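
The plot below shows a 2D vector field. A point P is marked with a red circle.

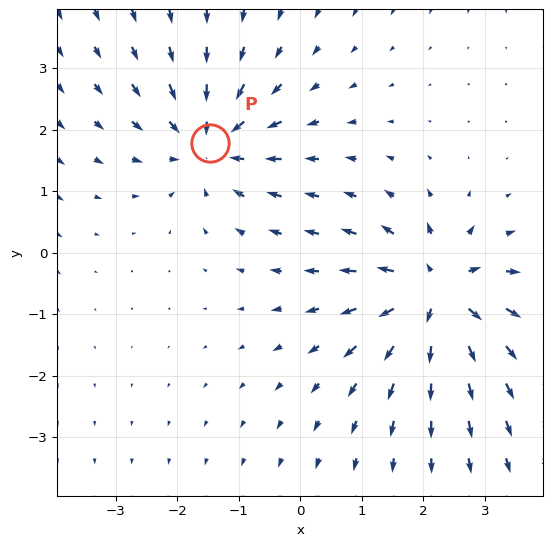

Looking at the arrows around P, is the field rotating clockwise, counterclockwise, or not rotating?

not rotating

Near P at (-1.5, 1.8) the arrows show no circulation. The curl there is ≈0.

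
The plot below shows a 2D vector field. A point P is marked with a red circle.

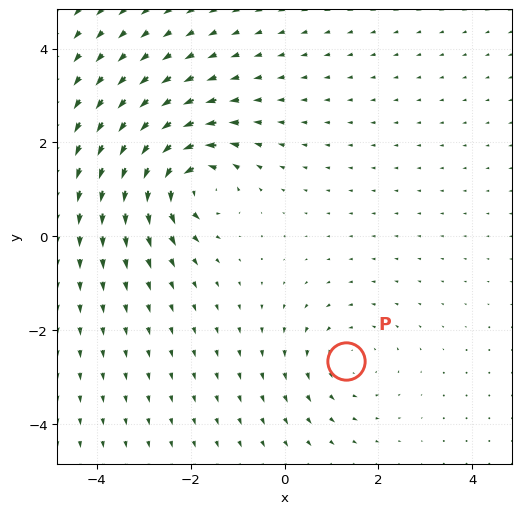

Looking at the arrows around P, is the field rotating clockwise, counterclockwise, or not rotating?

counterclockwise

Near P at (1.3, -2.7) the arrows circulate counterclockwise. The curl (z-component) there is about +2; positive curl means counterclockwise rotation.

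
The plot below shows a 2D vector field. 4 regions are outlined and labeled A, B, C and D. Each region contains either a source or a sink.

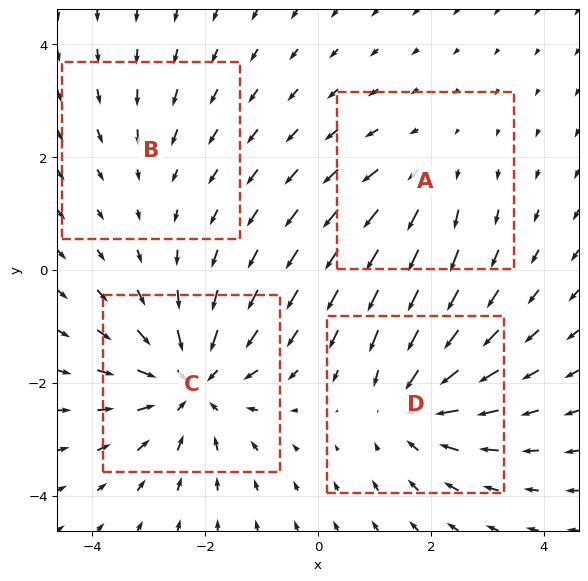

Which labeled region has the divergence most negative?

Divergence at each region's feature centre — A: about +3, B: about -2, C: about -6, D: about -5. Region C is most negative.

C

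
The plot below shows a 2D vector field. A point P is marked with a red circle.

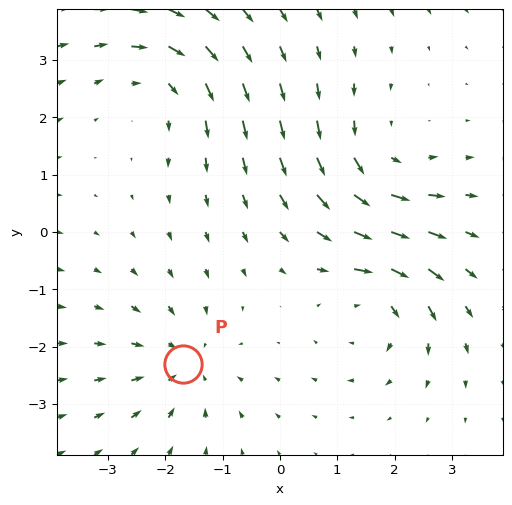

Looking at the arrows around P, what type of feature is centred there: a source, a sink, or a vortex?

sink

At P (-1.7, -2.3) the arrows converge inward. Divergence about -4, curl ≈0 — negative divergence with near-zero curl is a sink.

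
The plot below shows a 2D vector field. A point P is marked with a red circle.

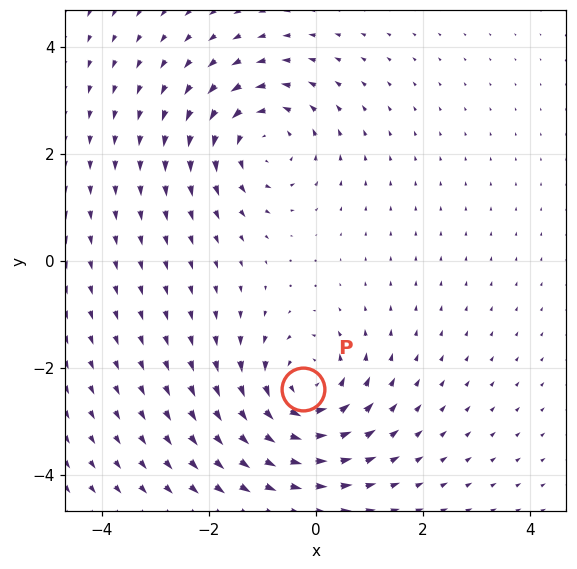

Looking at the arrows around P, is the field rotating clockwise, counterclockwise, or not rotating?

counterclockwise

Near P at (-0.2, -2.4) the arrows circulate counterclockwise. The curl (z-component) there is about +5; positive curl means counterclockwise rotation.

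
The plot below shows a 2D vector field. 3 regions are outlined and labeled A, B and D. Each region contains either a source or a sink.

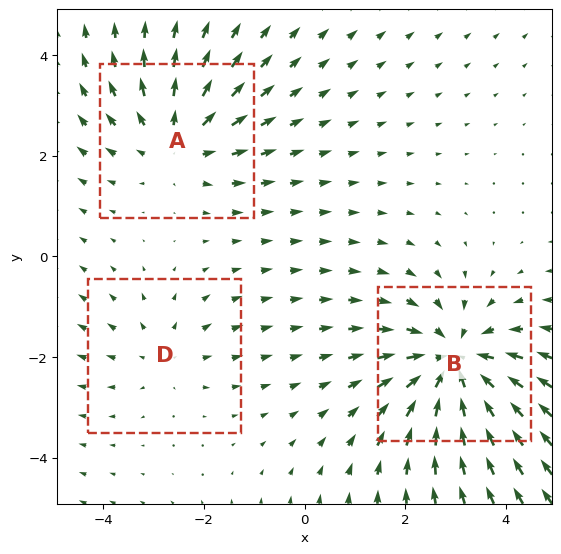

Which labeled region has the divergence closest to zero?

Divergence at each region's feature centre — A: about +3, B: about -4, D: about +2. Region D is closest to zero.

D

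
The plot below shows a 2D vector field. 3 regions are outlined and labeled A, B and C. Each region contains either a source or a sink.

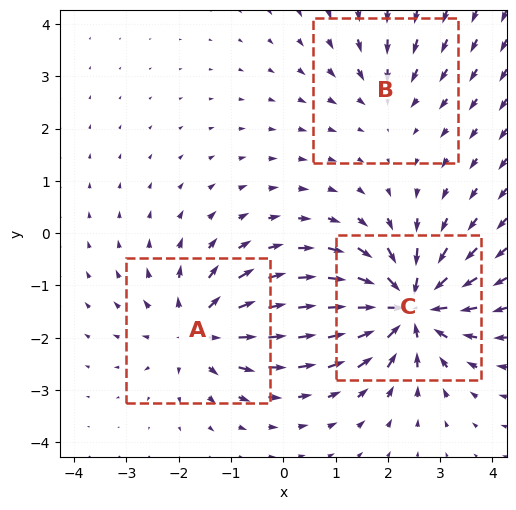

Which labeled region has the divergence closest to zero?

B

Divergence at each region's feature centre — A: about +4, B: about -2, C: about -6. Region B is closest to zero.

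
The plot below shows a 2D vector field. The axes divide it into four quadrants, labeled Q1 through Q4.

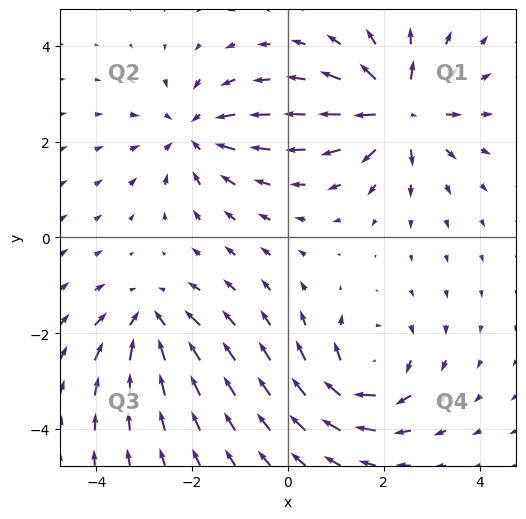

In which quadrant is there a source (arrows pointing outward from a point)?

The source sits at approximately (2.3, 2.6), which lies in quadrant Q1. The divergence there is about +7, positive as expected for a source.

Q1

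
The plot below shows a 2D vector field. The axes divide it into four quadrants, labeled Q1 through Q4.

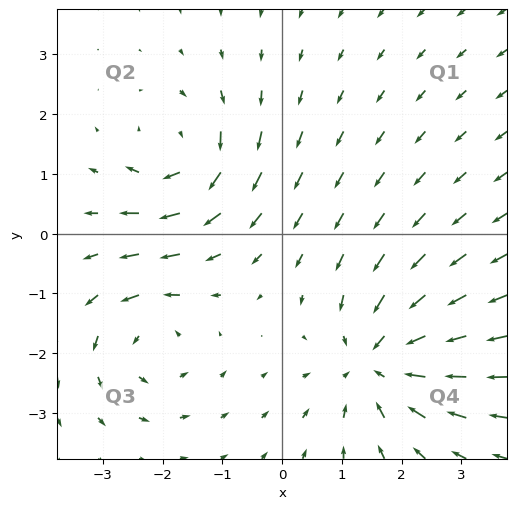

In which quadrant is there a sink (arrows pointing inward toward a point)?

Q4

The sink sits at approximately (1.6, -2.2), which lies in quadrant Q4. The divergence there is about -5, negative as expected for a sink.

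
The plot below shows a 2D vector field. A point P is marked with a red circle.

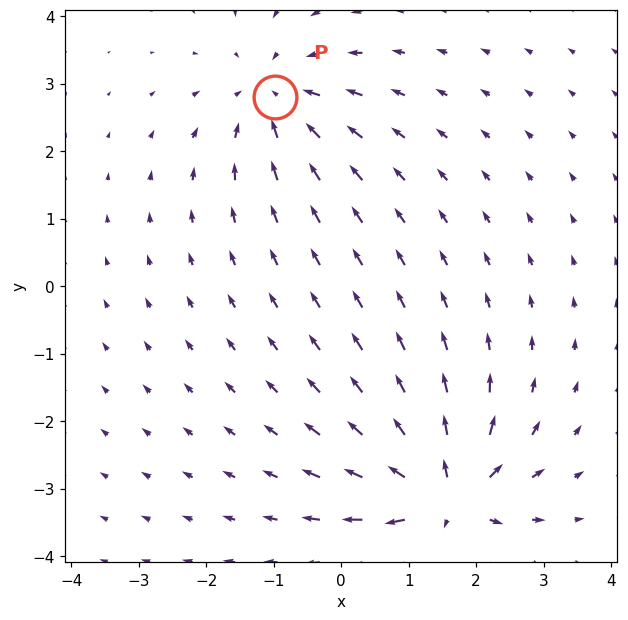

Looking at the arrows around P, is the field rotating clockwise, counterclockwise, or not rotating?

not rotating

Near P at (-1.0, 2.8) the arrows show no circulation. The curl there is ≈0.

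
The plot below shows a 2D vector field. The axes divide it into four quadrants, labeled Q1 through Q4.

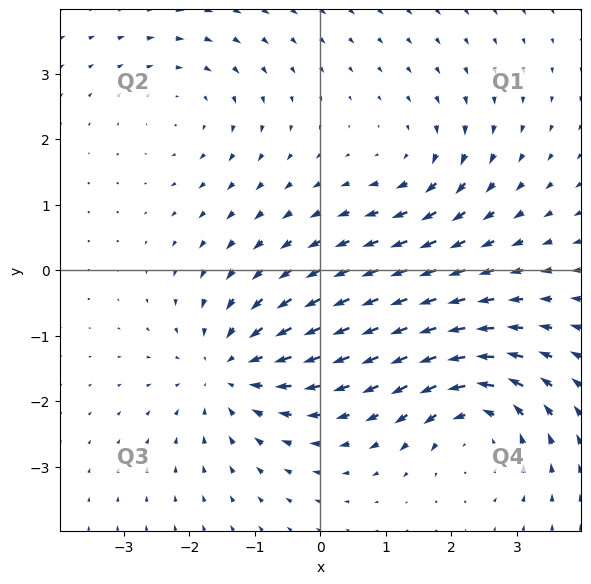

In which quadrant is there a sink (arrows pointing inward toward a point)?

Q3

The sink sits at approximately (-1.4, -1.5), which lies in quadrant Q3. The divergence there is about -5, negative as expected for a sink.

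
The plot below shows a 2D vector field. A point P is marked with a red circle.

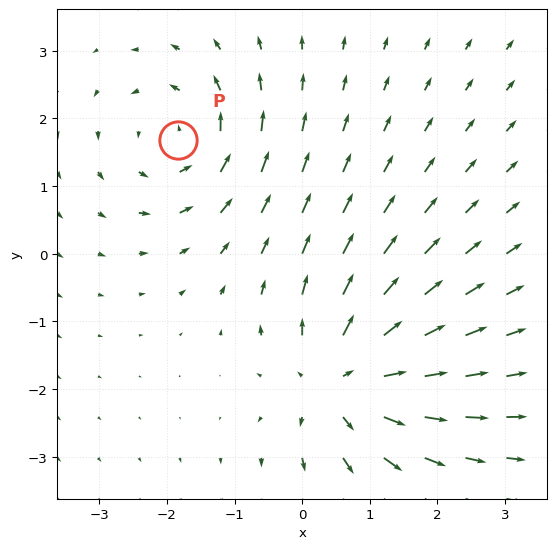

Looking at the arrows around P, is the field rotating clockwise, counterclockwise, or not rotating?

counterclockwise

Near P at (-1.8, 1.7) the arrows circulate counterclockwise. The curl (z-component) there is about +4; positive curl means counterclockwise rotation.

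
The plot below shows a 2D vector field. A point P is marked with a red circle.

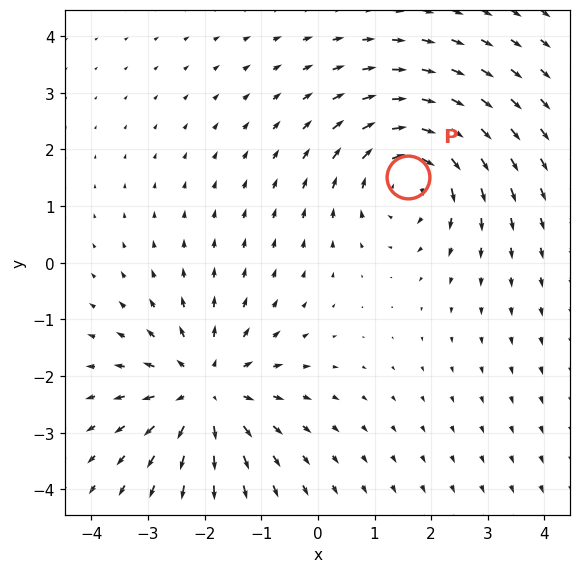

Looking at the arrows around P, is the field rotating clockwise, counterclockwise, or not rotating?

Near P at (1.6, 1.5) the arrows circulate clockwise. The curl (z-component) there is about -3; negative curl means clockwise rotation.

clockwise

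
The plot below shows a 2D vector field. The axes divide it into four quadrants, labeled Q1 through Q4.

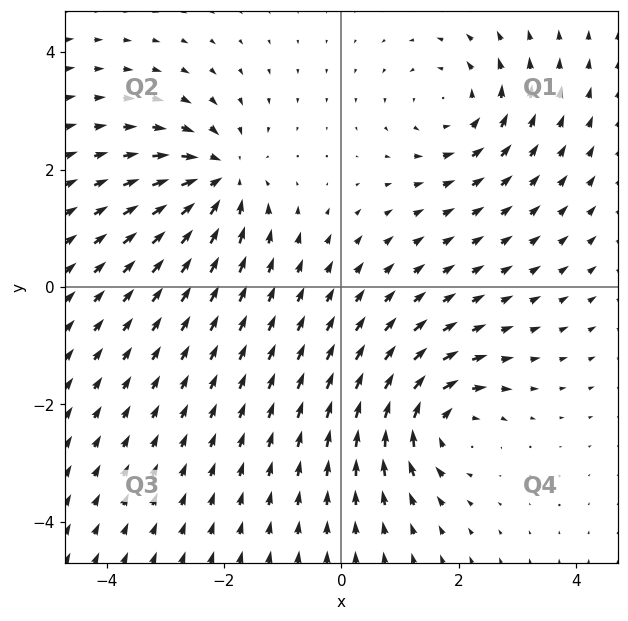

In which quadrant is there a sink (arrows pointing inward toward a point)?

The sink sits at approximately (-2.1, 1.9), which lies in quadrant Q2. The divergence there is about -5, negative as expected for a sink.

Q2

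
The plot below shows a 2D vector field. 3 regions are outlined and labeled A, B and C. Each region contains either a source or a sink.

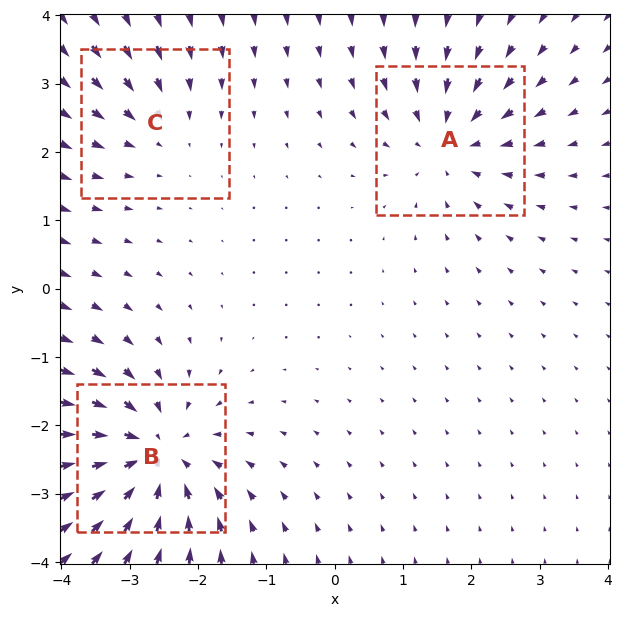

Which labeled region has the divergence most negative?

B

Divergence at each region's feature centre — A: about -3, B: about -5, C: about -2. Region B is most negative.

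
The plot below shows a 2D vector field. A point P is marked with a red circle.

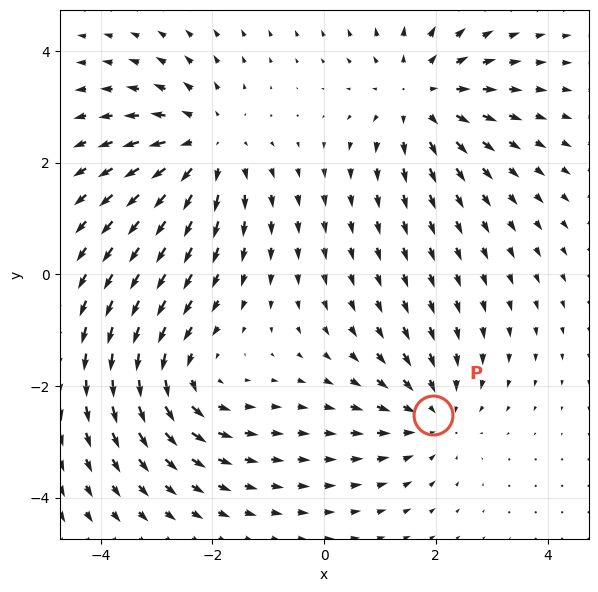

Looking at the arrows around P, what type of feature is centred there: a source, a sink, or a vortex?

sink

At P (1.9, -2.5) the arrows converge inward. Divergence about -3, curl ≈0 — negative divergence with near-zero curl is a sink.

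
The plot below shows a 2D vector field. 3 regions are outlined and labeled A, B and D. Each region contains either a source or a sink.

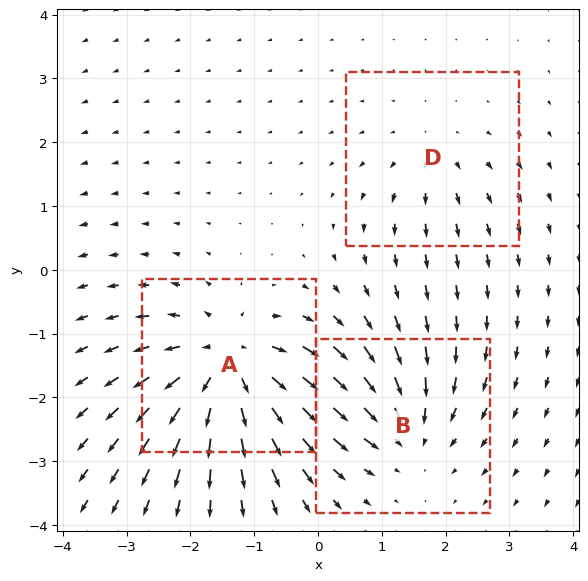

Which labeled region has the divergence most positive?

A

Divergence at each region's feature centre — A: about +5, B: about -4, D: about +2. Region A is most positive.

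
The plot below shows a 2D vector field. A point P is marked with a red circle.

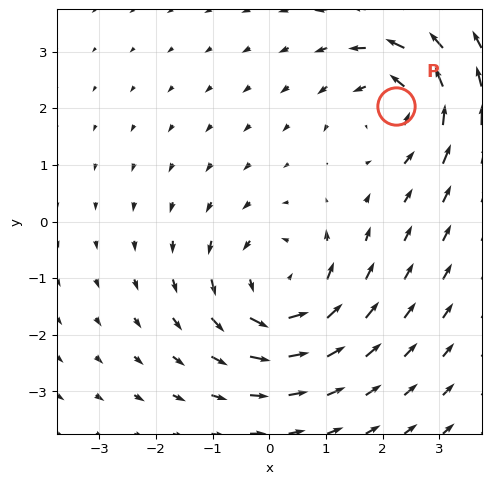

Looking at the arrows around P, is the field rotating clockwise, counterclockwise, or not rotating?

Near P at (2.2, 2.0) the arrows circulate counterclockwise. The curl (z-component) there is about +5; positive curl means counterclockwise rotation.

counterclockwise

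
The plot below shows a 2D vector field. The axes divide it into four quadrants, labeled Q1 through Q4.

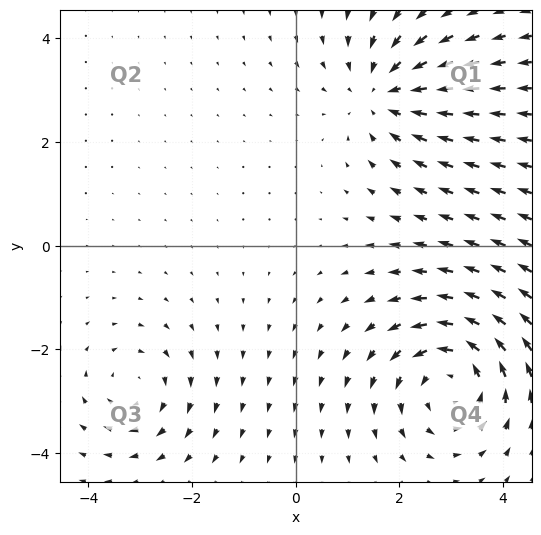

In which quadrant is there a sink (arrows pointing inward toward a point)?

The sink sits at approximately (1.7, 2.9), which lies in quadrant Q1. The divergence there is about -3, negative as expected for a sink.

Q1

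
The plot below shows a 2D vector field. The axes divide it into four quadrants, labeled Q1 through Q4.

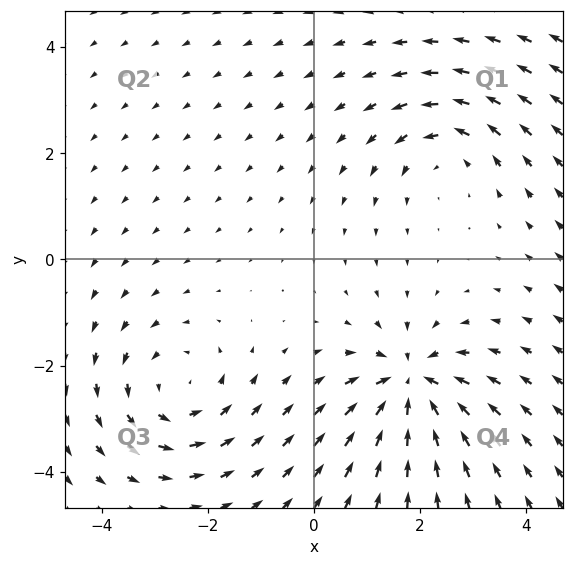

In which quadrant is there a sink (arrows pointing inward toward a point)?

Q4

The sink sits at approximately (1.8, -2.3), which lies in quadrant Q4. The divergence there is about -6, negative as expected for a sink.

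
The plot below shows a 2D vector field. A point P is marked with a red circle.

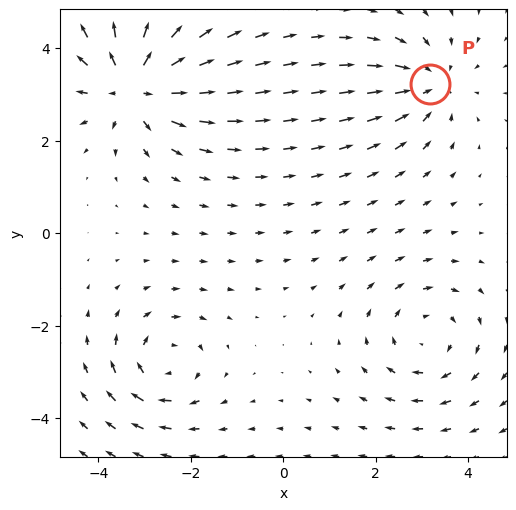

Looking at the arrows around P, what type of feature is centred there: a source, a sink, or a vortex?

sink

At P (3.2, 3.2) the arrows converge inward. Divergence about -3, curl ≈0 — negative divergence with near-zero curl is a sink.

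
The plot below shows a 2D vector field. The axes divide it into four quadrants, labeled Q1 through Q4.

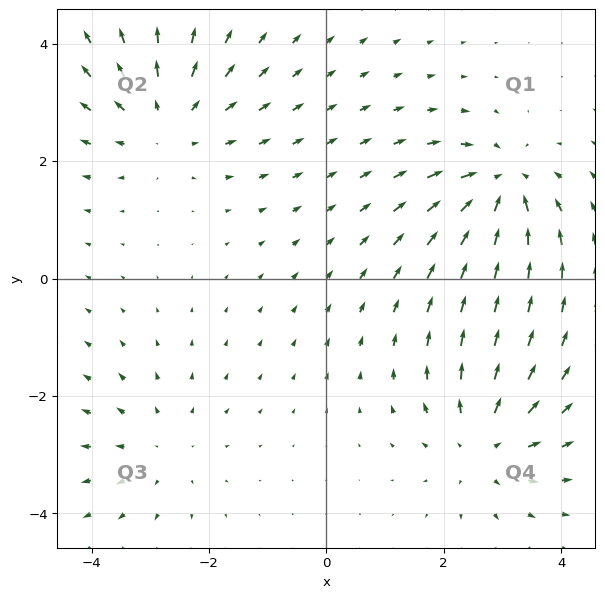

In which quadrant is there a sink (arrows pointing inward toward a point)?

The sink sits at approximately (3.0, 1.6), which lies in quadrant Q1. The divergence there is about -6, negative as expected for a sink.

Q1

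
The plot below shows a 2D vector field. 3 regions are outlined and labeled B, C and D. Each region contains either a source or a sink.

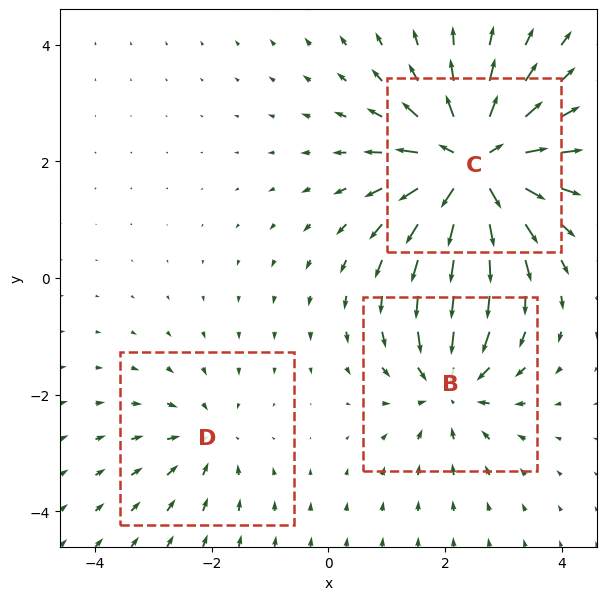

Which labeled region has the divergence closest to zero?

D

Divergence at each region's feature centre — B: about -4, C: about +6, D: about -2. Region D is closest to zero.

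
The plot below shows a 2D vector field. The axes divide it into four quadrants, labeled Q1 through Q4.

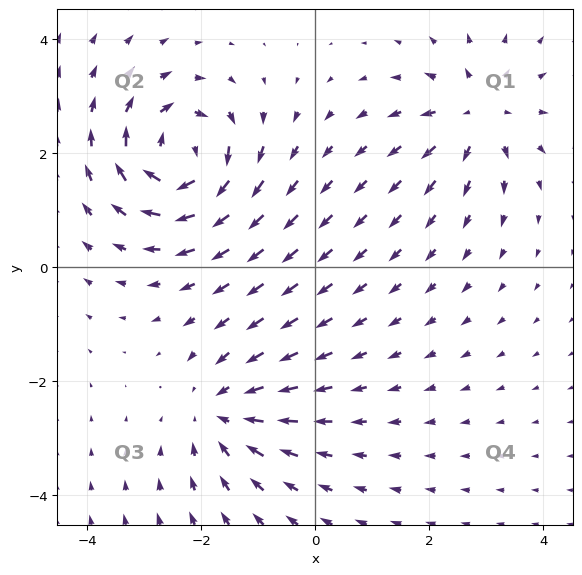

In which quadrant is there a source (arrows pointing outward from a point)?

The source sits at approximately (2.9, 2.7), which lies in quadrant Q1. The divergence there is about +4, positive as expected for a source.

Q1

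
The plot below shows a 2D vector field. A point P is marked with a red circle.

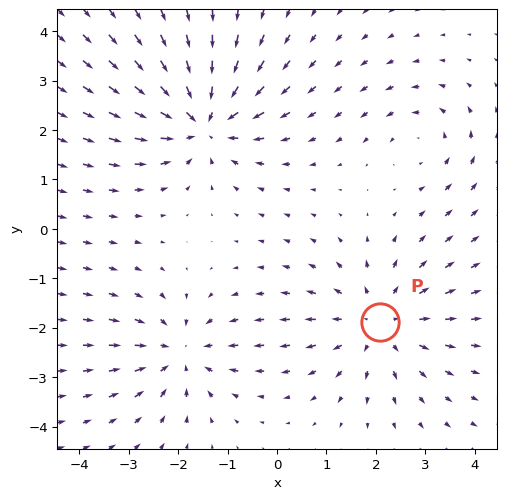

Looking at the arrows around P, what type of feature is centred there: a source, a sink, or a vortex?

source

At P (2.1, -1.9) the arrows spread outward. Divergence about +4, curl ≈0 — positive divergence with near-zero curl is a source.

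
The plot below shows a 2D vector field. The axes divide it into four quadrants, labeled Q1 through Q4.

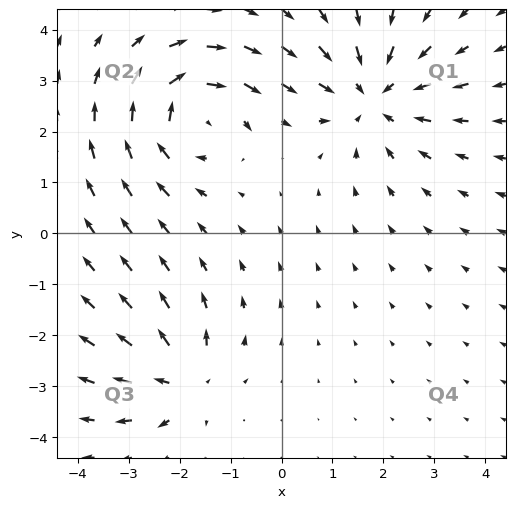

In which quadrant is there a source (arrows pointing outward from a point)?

Q3

The source sits at approximately (-1.9, -2.9), which lies in quadrant Q3. The divergence there is about +4, positive as expected for a source.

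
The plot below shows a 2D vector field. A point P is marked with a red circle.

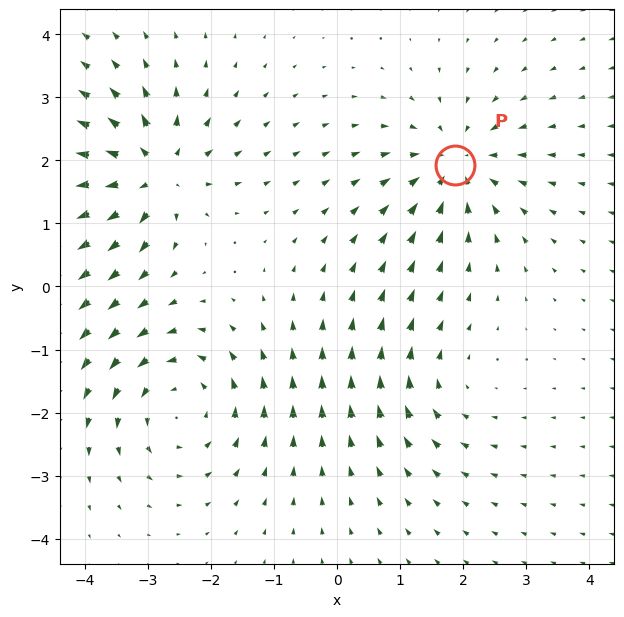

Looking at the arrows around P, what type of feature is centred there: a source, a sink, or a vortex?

sink

At P (1.9, 1.9) the arrows converge inward. Divergence about -4, curl ≈0 — negative divergence with near-zero curl is a sink.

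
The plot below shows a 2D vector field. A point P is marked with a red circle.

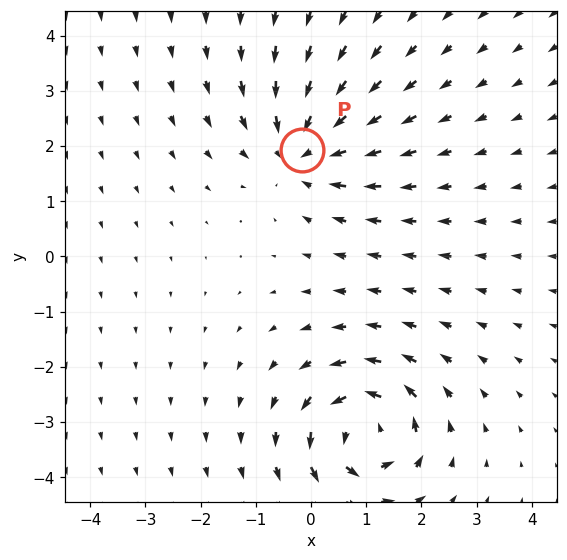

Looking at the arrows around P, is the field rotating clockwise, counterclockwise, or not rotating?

not rotating

Near P at (-0.2, 1.9) the arrows show no circulation. The curl there is ≈0.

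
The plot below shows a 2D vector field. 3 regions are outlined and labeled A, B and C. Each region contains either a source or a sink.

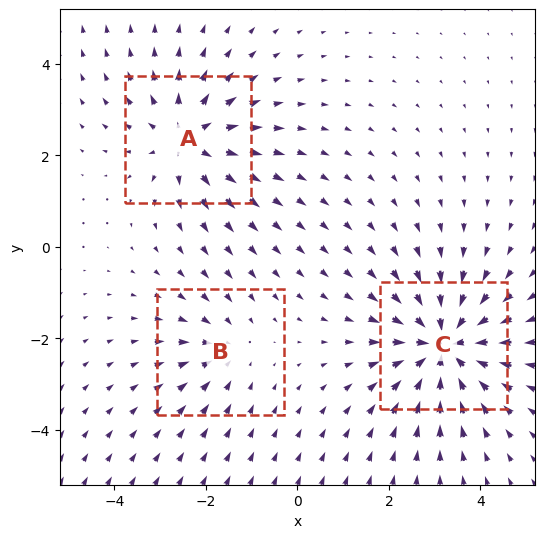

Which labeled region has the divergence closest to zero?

B

Divergence at each region's feature centre — A: about +4, B: about -2, C: about -5. Region B is closest to zero.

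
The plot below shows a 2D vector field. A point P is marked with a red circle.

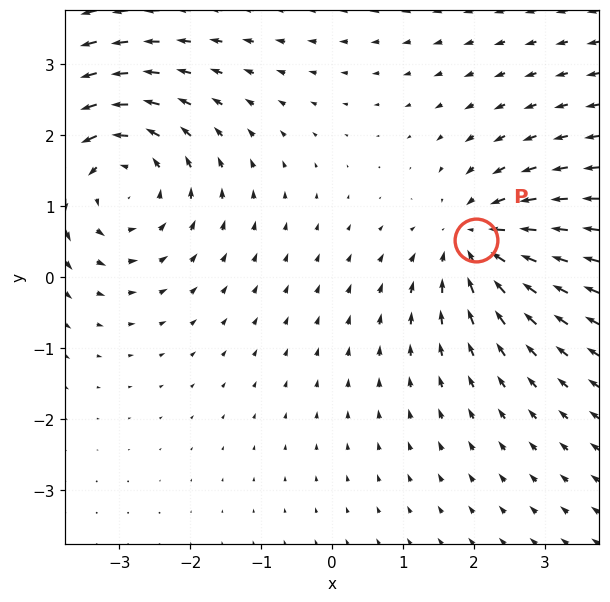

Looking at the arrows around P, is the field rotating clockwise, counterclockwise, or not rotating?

not rotating

Near P at (2.0, 0.5) the arrows show no circulation. The curl there is ≈0.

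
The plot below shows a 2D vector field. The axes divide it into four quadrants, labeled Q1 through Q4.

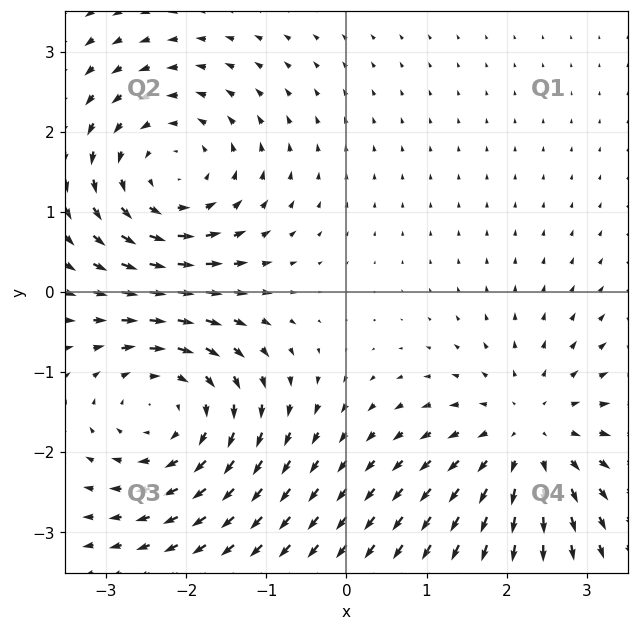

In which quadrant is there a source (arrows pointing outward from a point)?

Q4

The source sits at approximately (2.3, -1.8), which lies in quadrant Q4. The divergence there is about +4, positive as expected for a source.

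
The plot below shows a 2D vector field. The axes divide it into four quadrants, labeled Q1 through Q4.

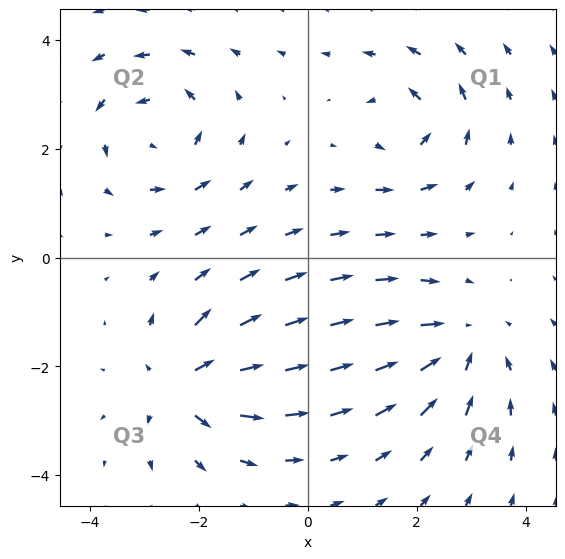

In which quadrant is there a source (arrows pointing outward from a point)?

The source sits at approximately (-2.3, -2.3), which lies in quadrant Q3. The divergence there is about +6, positive as expected for a source.

Q3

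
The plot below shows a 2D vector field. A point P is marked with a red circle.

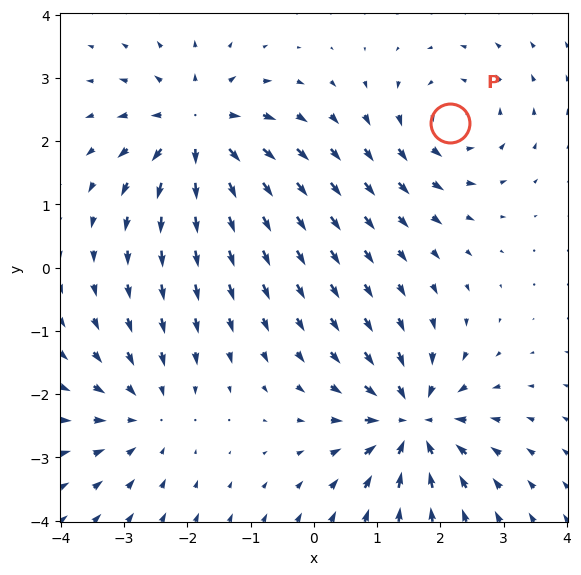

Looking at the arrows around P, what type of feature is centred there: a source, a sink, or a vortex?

At P (2.2, 2.3) the arrows circulate counterclockwise. Divergence ≈0, curl about +3 — near-zero divergence with nonzero curl is a vortex.

vortex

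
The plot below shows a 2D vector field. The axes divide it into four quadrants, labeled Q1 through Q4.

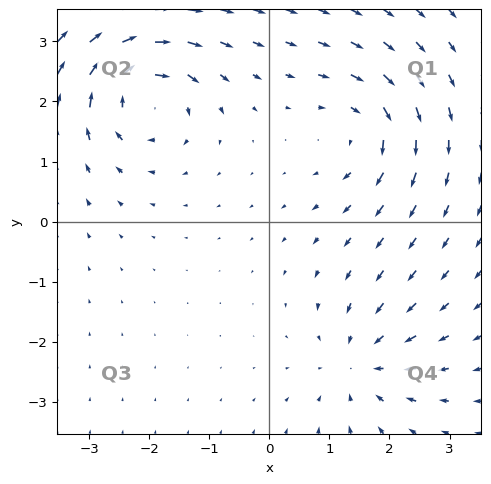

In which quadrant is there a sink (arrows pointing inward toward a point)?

The sink sits at approximately (1.5, -2.4), which lies in quadrant Q4. The divergence there is about -4, negative as expected for a sink.

Q4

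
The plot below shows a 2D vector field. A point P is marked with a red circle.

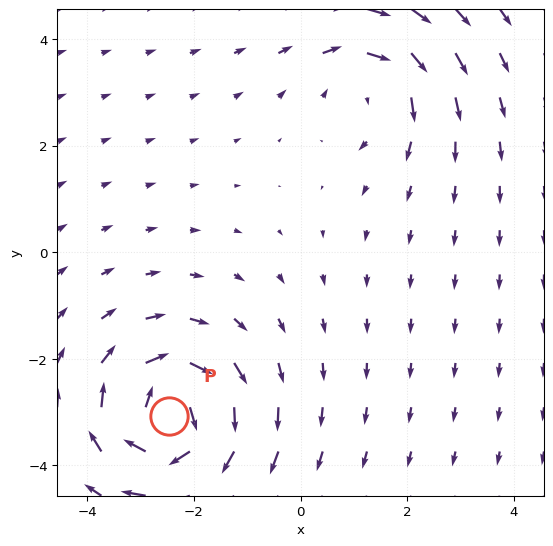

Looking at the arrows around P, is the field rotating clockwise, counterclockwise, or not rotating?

clockwise

Near P at (-2.5, -3.1) the arrows circulate clockwise. The curl (z-component) there is about -6; negative curl means clockwise rotation.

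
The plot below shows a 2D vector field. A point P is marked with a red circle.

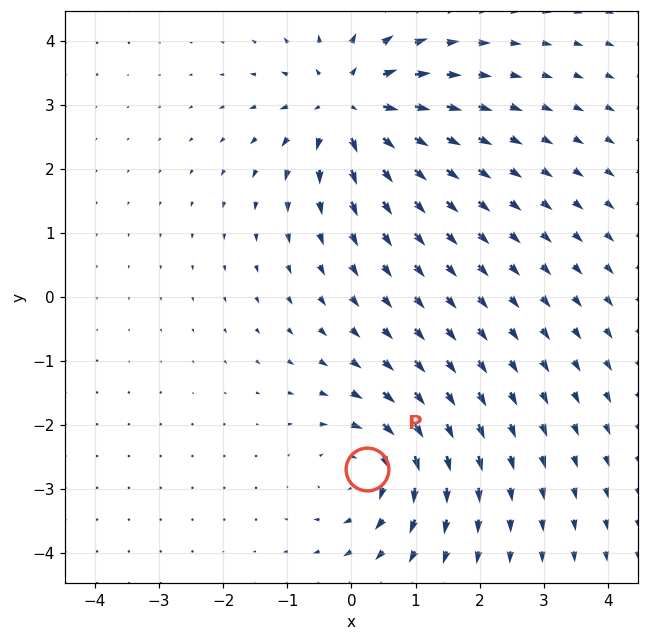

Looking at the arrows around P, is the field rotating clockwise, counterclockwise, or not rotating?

Near P at (0.2, -2.7) the arrows circulate clockwise. The curl (z-component) there is about -4; negative curl means clockwise rotation.

clockwise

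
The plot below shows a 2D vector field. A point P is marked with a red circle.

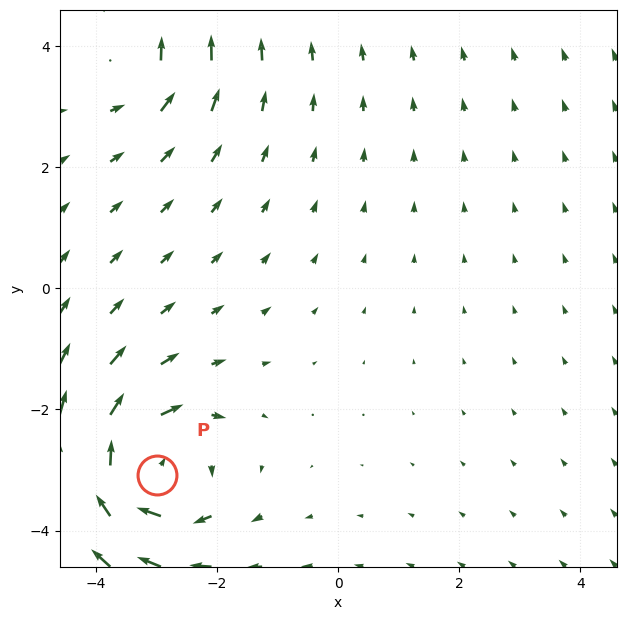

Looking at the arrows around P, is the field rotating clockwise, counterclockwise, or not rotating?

clockwise

Near P at (-3.0, -3.1) the arrows circulate clockwise. The curl (z-component) there is about -4; negative curl means clockwise rotation.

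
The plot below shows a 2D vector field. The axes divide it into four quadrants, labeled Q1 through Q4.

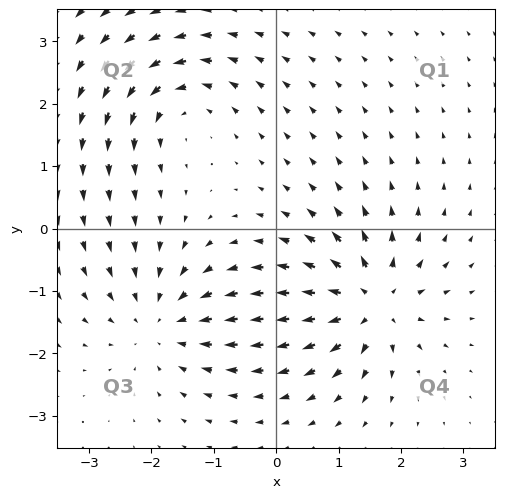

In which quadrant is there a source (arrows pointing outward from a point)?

The source sits at approximately (1.5, -1.2), which lies in quadrant Q4. The divergence there is about +7, positive as expected for a source.

Q4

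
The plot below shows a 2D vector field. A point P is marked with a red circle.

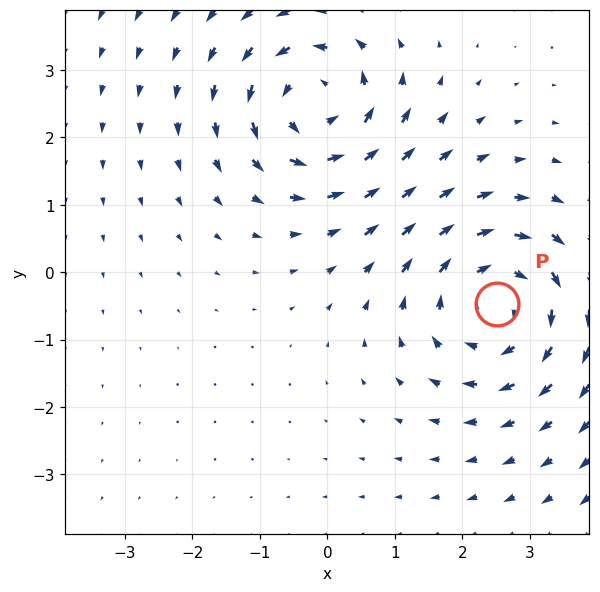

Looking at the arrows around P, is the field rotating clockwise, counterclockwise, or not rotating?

Near P at (2.5, -0.5) the arrows circulate clockwise. The curl (z-component) there is about -4; negative curl means clockwise rotation.

clockwise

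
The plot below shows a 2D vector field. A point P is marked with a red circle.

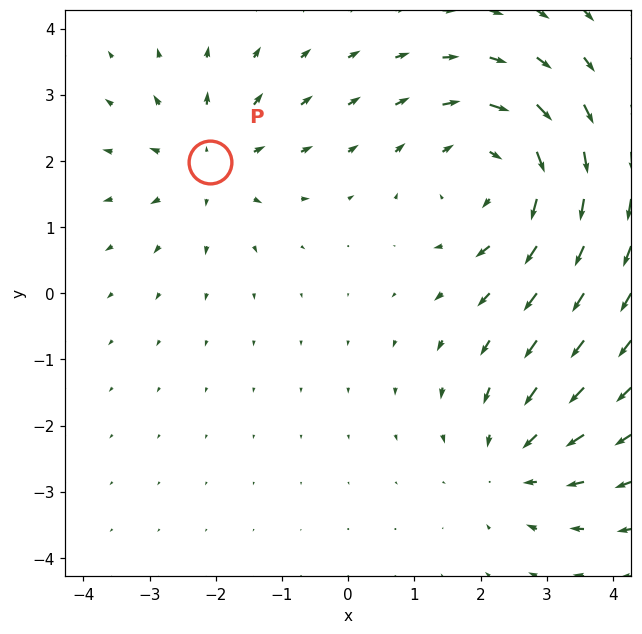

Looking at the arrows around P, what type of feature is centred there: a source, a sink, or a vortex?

source

At P (-2.1, 2.0) the arrows spread outward. Divergence about +3, curl ≈0 — positive divergence with near-zero curl is a source.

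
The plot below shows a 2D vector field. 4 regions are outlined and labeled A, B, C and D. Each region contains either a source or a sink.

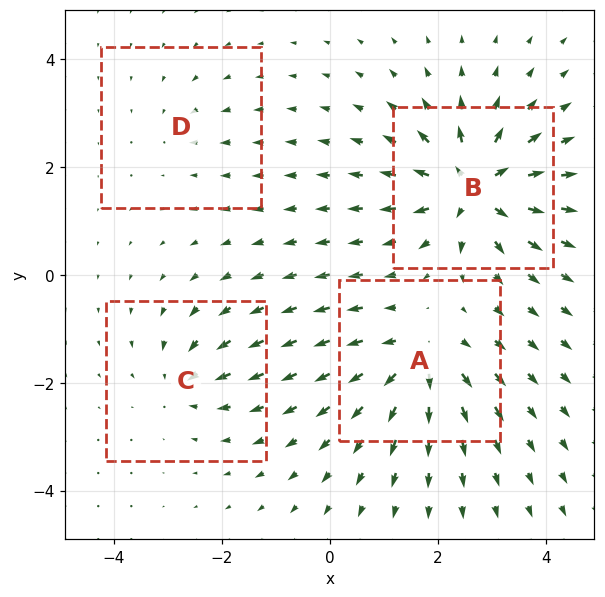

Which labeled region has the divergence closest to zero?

Divergence at each region's feature centre — A: about +7, B: about +9, C: about -4, D: about -2. Region D is closest to zero.

D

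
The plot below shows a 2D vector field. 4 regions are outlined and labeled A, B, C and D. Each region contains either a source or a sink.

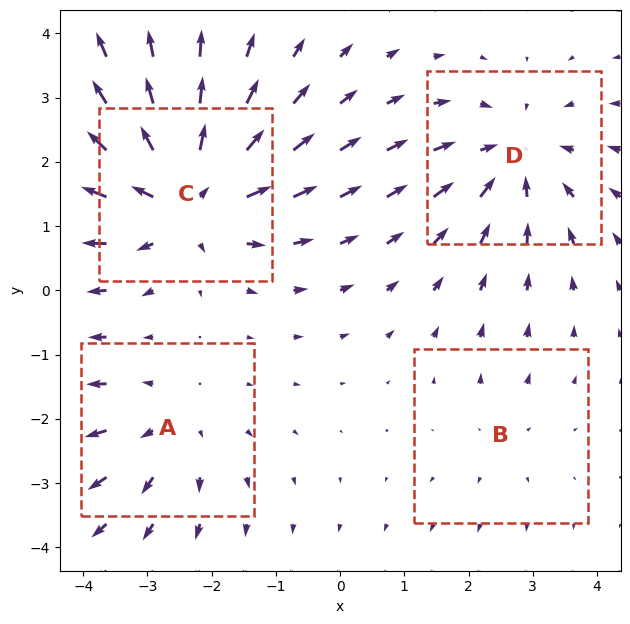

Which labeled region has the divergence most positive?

Divergence at each region's feature centre — A: about +3, B: about +2, C: about +6, D: about -4. Region C is most positive.

C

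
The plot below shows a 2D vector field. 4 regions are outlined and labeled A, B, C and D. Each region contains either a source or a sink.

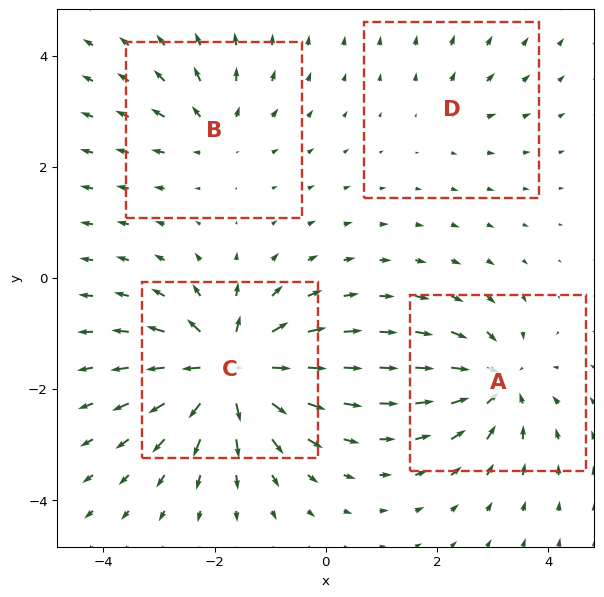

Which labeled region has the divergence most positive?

Divergence at each region's feature centre — A: about -6, B: about +4, C: about +9, D: about +2. Region C is most positive.

C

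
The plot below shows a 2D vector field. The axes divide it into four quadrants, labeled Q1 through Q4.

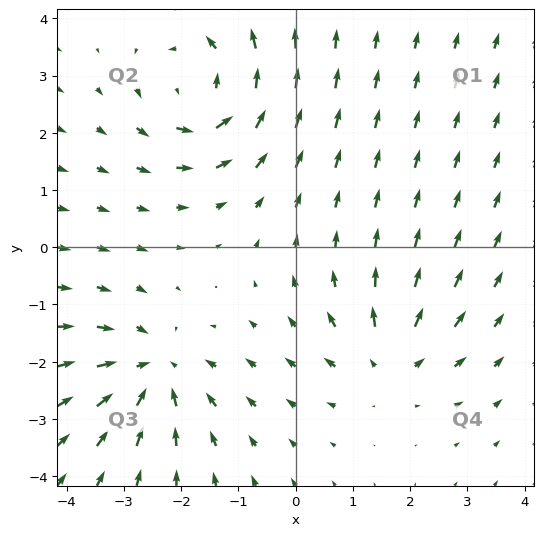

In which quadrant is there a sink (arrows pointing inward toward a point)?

The sink sits at approximately (-2.5, -2.2), which lies in quadrant Q3. The divergence there is about -4, negative as expected for a sink.

Q3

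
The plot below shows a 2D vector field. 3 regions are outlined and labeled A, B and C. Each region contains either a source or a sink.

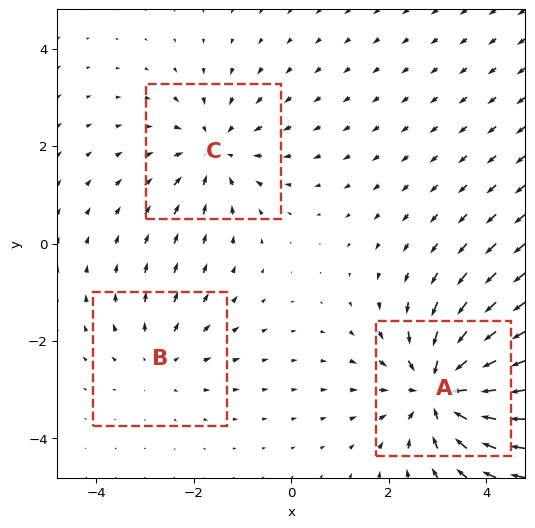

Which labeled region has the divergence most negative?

Divergence at each region's feature centre — A: about -5, B: about +2, C: about -3. Region A is most negative.

A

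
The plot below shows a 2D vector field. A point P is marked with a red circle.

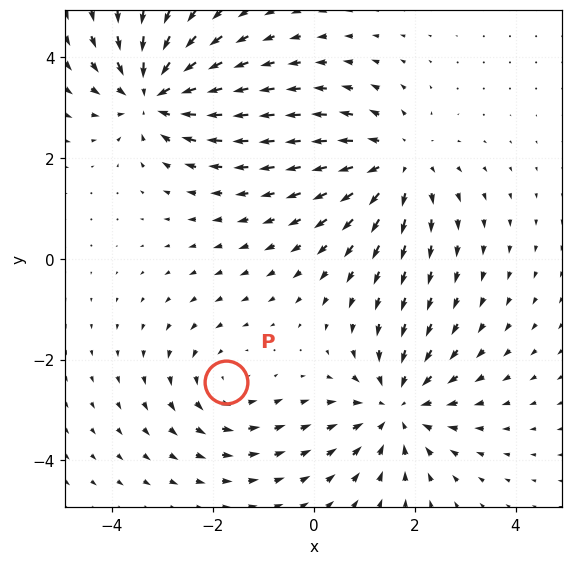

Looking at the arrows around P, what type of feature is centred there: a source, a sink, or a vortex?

At P (-1.7, -2.4) the arrows circulate counterclockwise. Divergence ≈0, curl about +2 — near-zero divergence with nonzero curl is a vortex.

vortex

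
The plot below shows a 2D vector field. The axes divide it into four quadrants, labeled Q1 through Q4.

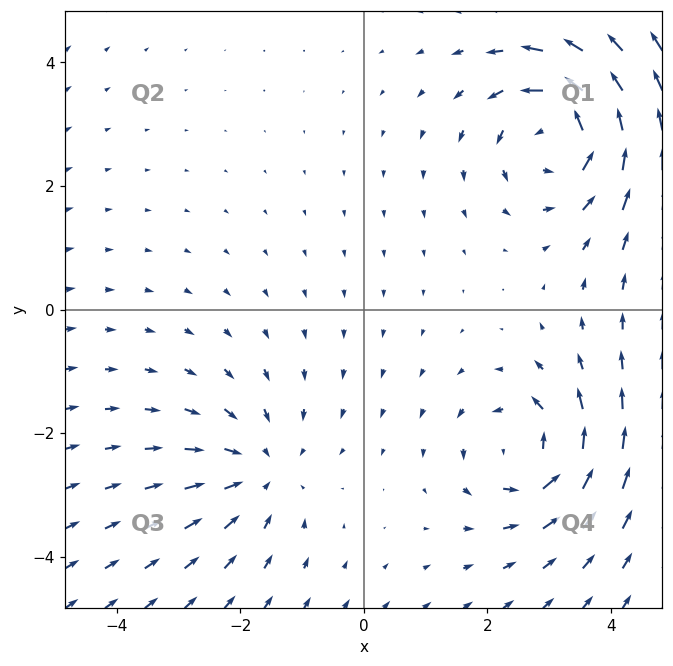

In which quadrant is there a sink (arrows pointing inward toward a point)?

The sink sits at approximately (-1.7, -2.6), which lies in quadrant Q3. The divergence there is about -3, negative as expected for a sink.

Q3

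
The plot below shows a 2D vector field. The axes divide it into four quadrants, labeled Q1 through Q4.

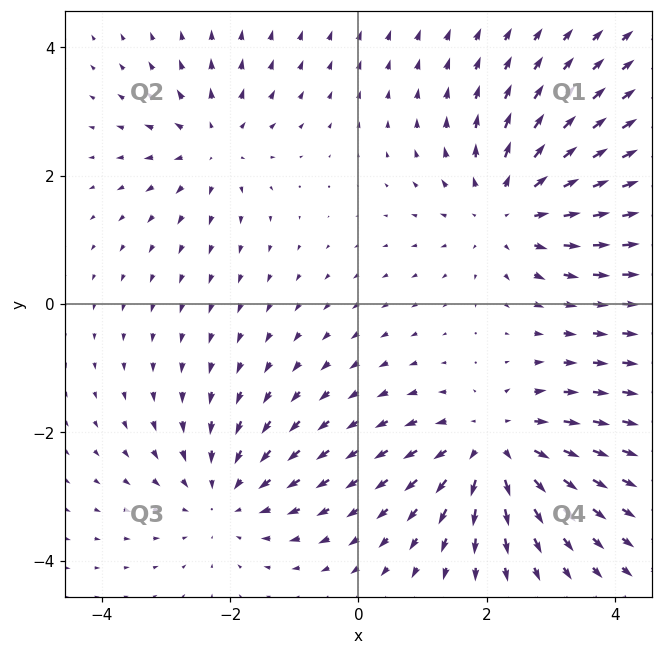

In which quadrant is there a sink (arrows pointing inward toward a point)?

Q3

The sink sits at approximately (-2.1, -3.0), which lies in quadrant Q3. The divergence there is about -3, negative as expected for a sink.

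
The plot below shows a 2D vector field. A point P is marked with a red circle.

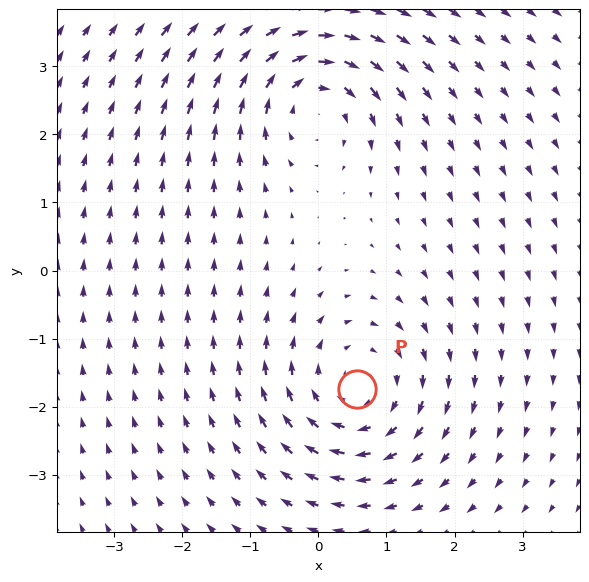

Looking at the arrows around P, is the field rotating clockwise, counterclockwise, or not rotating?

clockwise

Near P at (0.6, -1.7) the arrows circulate clockwise. The curl (z-component) there is about -4; negative curl means clockwise rotation.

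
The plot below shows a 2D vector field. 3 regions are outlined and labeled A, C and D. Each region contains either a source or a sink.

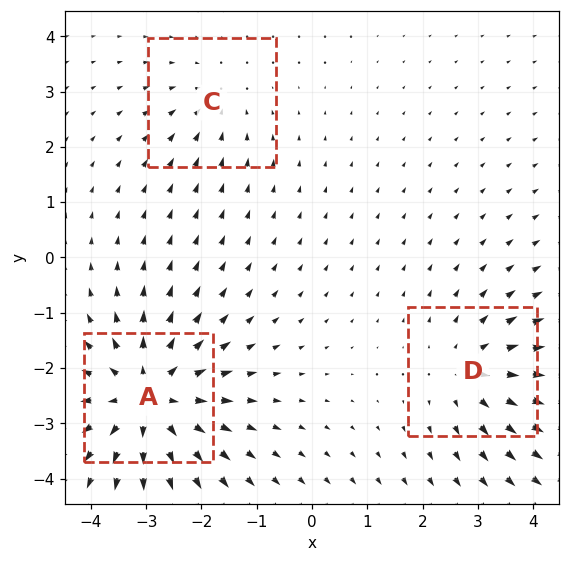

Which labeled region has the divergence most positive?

A

Divergence at each region's feature centre — A: about +5, C: about -2, D: about +3. Region A is most positive.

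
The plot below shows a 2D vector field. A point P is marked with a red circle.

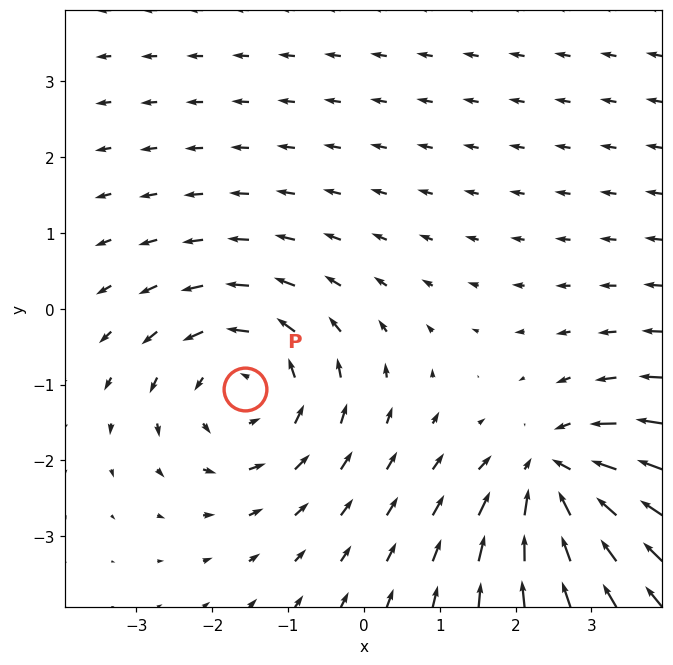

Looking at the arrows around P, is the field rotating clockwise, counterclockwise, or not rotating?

Near P at (-1.6, -1.1) the arrows circulate counterclockwise. The curl (z-component) there is about +3; positive curl means counterclockwise rotation.

counterclockwise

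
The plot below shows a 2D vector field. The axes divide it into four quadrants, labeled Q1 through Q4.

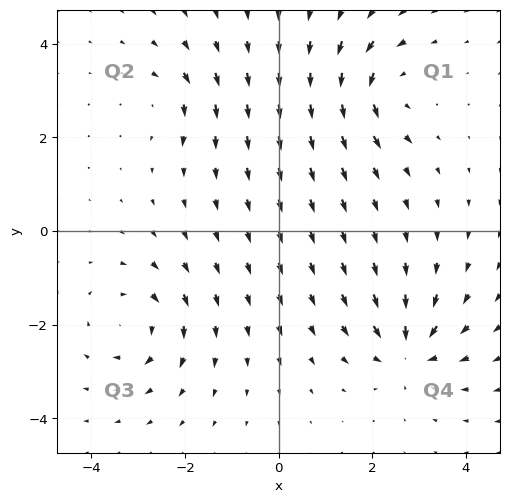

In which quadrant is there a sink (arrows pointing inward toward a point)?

The sink sits at approximately (2.8, -2.5), which lies in quadrant Q4. The divergence there is about -6, negative as expected for a sink.

Q4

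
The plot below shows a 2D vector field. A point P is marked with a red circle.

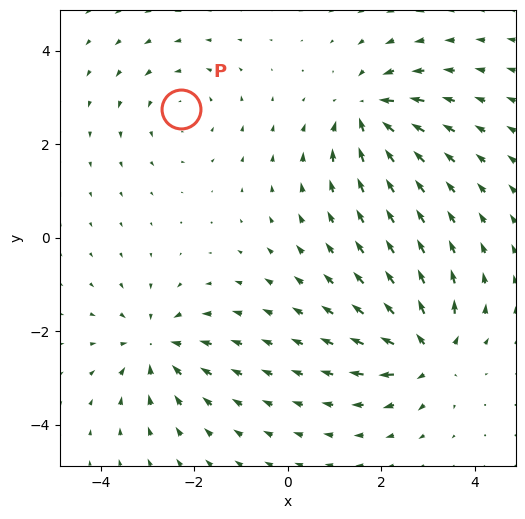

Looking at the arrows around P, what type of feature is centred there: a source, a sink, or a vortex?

vortex

At P (-2.3, 2.8) the arrows circulate counterclockwise. Divergence ≈0, curl about +3 — near-zero divergence with nonzero curl is a vortex.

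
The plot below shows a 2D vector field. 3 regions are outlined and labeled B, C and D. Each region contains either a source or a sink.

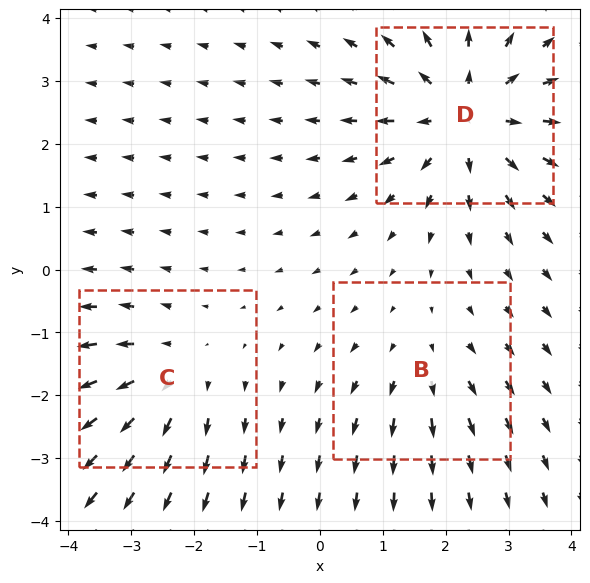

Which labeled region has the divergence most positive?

Divergence at each region's feature centre — B: about +2, C: about +3, D: about +5. Region D is most positive.

D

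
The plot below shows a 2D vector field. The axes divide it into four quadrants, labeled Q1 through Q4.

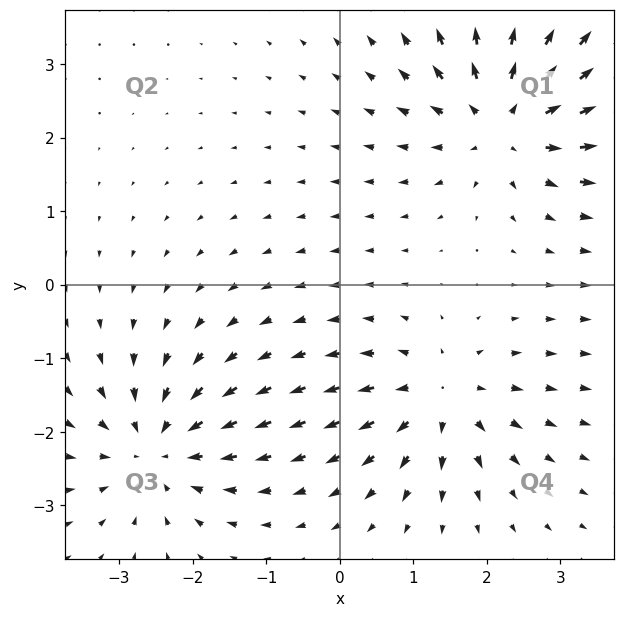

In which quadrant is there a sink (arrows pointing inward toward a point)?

The sink sits at approximately (-2.5, -2.2), which lies in quadrant Q3. The divergence there is about -4, negative as expected for a sink.

Q3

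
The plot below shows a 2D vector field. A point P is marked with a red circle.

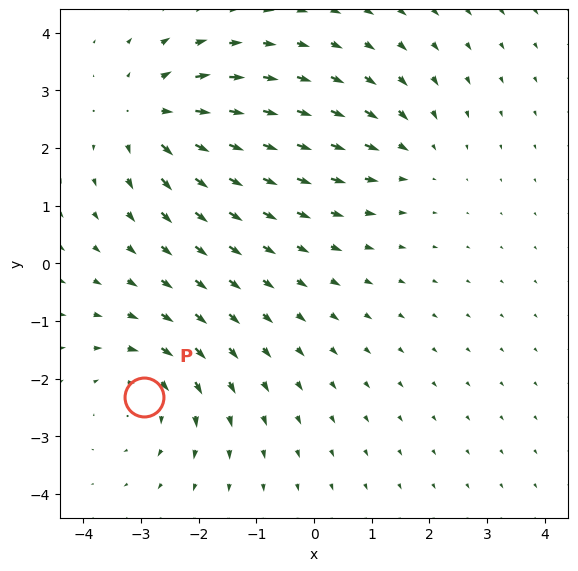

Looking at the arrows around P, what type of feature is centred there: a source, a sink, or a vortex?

vortex

At P (-2.9, -2.3) the arrows circulate clockwise. Divergence ≈0, curl about -4 — near-zero divergence with nonzero curl is a vortex.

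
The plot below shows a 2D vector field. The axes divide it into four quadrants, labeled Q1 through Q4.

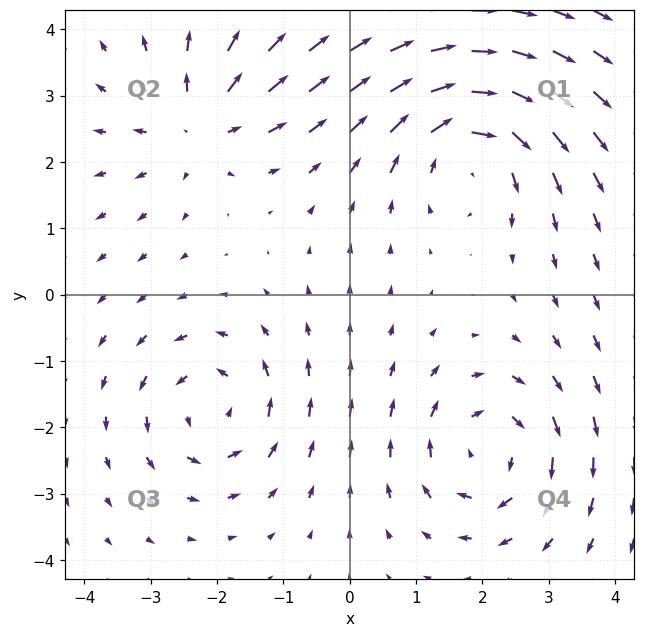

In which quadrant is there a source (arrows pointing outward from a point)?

Q2

The source sits at approximately (-2.3, 2.6), which lies in quadrant Q2. The divergence there is about +4, positive as expected for a source.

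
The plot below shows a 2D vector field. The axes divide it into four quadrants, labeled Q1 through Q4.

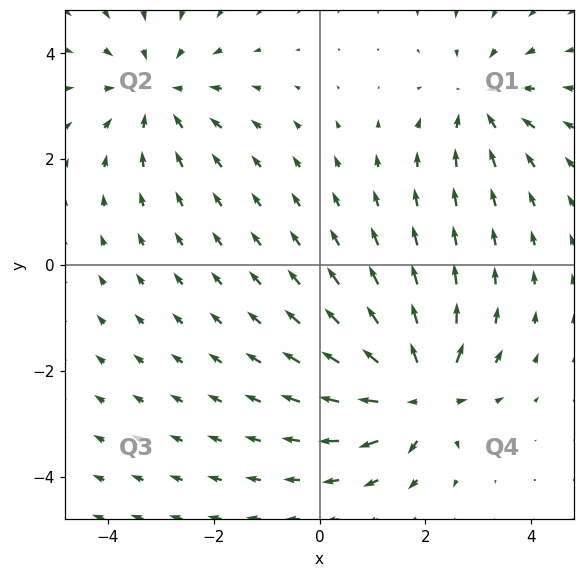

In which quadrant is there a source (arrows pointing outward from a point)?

The source sits at approximately (1.9, -2.4), which lies in quadrant Q4. The divergence there is about +7, positive as expected for a source.

Q4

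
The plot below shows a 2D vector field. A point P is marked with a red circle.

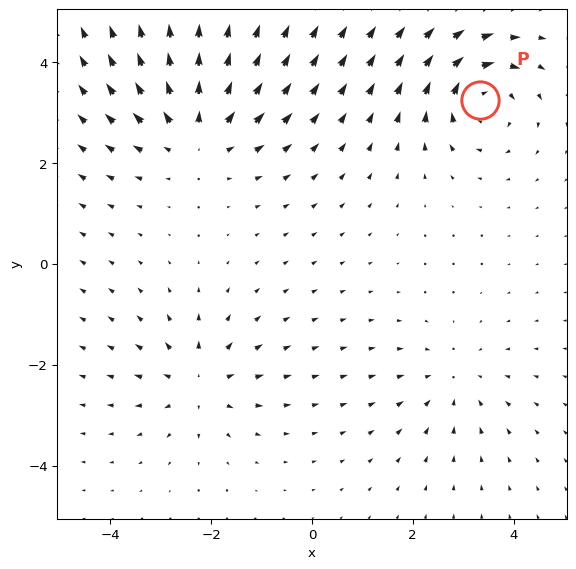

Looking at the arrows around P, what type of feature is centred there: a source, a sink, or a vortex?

vortex

At P (3.3, 3.2) the arrows circulate clockwise. Divergence ≈0, curl about -5 — near-zero divergence with nonzero curl is a vortex.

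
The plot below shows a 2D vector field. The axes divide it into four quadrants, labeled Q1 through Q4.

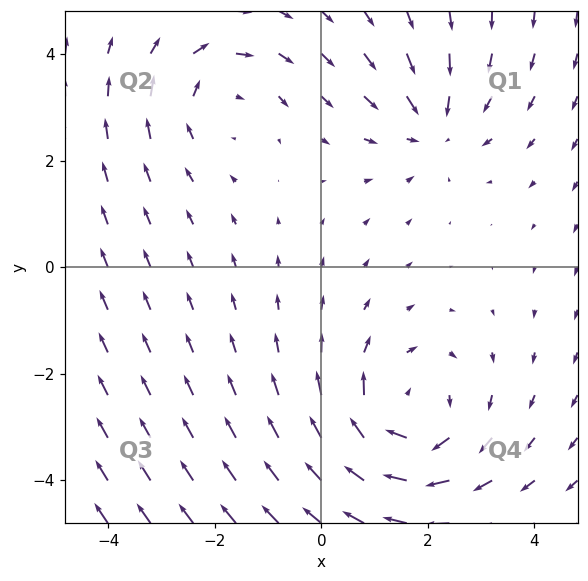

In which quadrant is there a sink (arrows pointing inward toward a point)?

The sink sits at approximately (2.1, 2.6), which lies in quadrant Q1. The divergence there is about -3, negative as expected for a sink.

Q1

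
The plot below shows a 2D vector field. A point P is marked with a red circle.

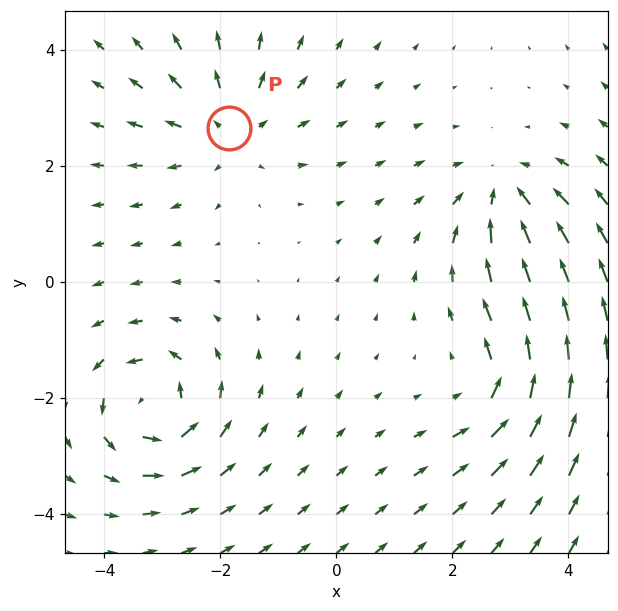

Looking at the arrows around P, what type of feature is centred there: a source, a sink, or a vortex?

At P (-1.8, 2.6) the arrows spread outward. Divergence about +3, curl ≈0 — positive divergence with near-zero curl is a source.

source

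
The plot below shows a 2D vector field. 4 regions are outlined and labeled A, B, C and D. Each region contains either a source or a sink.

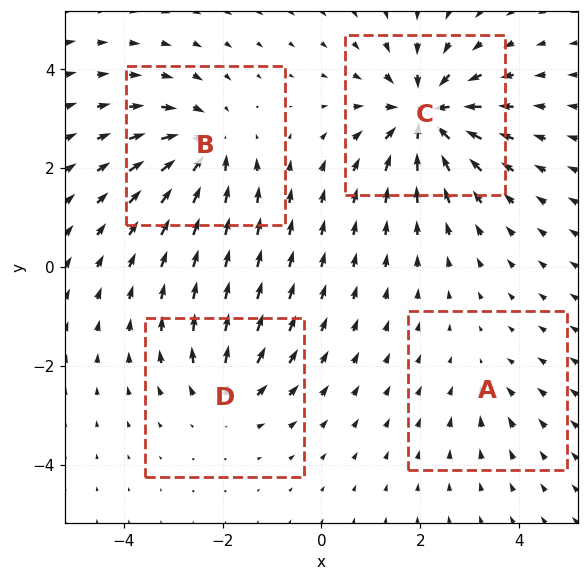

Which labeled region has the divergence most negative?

C

Divergence at each region's feature centre — A: about -2, B: about -6, C: about -8, D: about +4. Region C is most negative.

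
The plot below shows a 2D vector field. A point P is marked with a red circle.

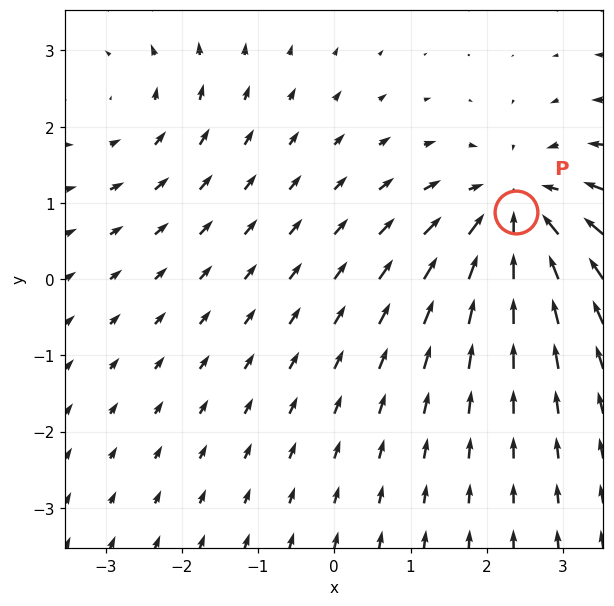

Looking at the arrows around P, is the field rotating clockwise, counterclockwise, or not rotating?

not rotating

Near P at (2.4, 0.9) the arrows show no circulation. The curl there is ≈0.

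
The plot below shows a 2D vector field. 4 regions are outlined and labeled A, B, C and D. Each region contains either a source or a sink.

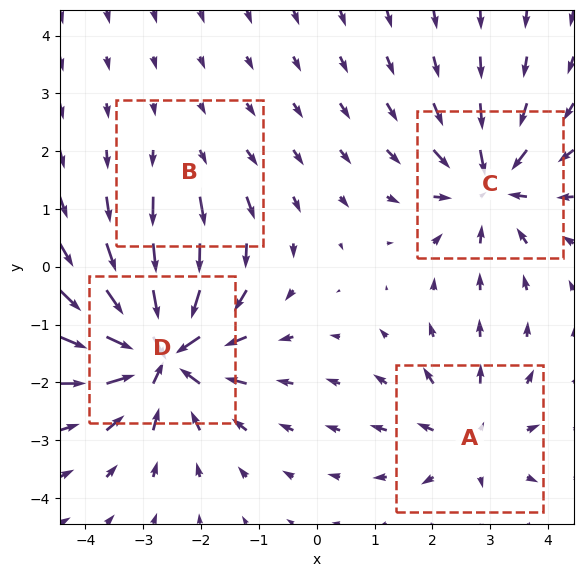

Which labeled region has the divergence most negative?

D

Divergence at each region's feature centre — A: about +4, B: about +2, C: about -5, D: about -8. Region D is most negative.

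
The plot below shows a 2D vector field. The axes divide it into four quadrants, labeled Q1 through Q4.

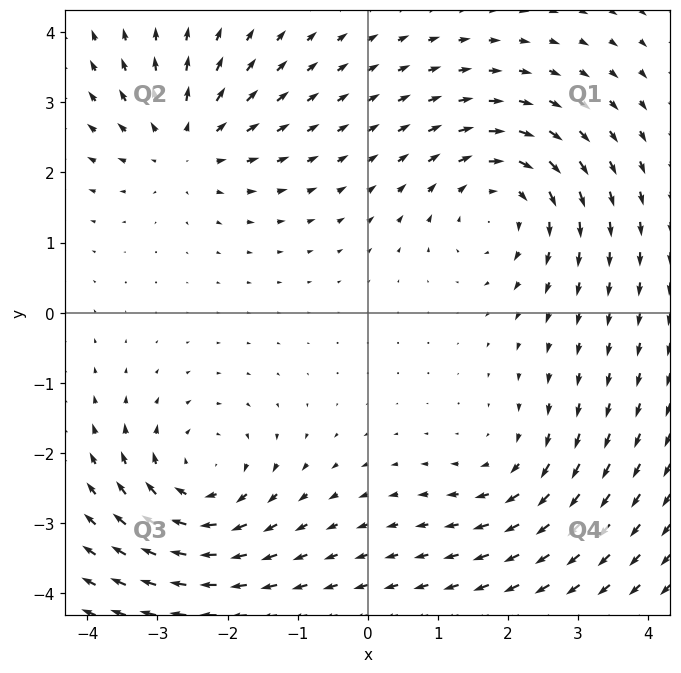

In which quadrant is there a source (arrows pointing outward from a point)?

Q2

The source sits at approximately (-2.6, 2.4), which lies in quadrant Q2. The divergence there is about +5, positive as expected for a source.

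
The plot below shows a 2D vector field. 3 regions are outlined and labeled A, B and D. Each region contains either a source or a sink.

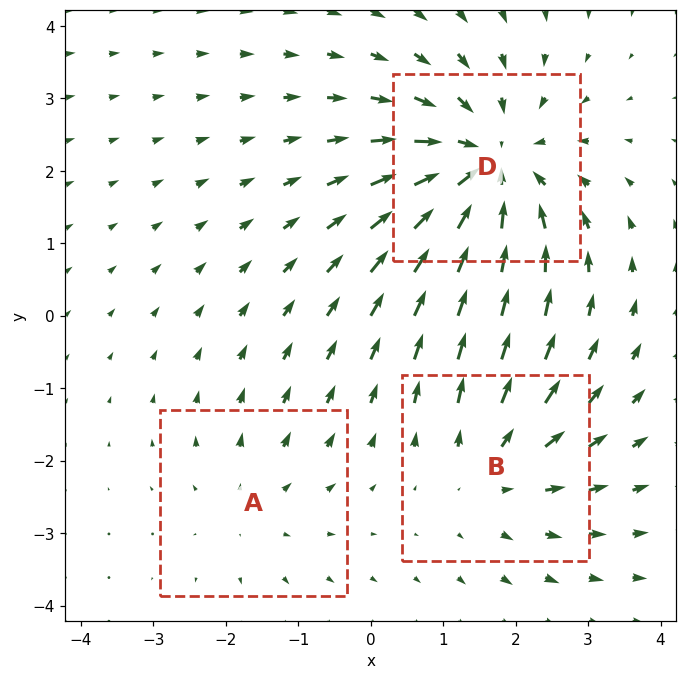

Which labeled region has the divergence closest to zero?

A

Divergence at each region's feature centre — A: about +2, B: about +3, D: about -4. Region A is closest to zero.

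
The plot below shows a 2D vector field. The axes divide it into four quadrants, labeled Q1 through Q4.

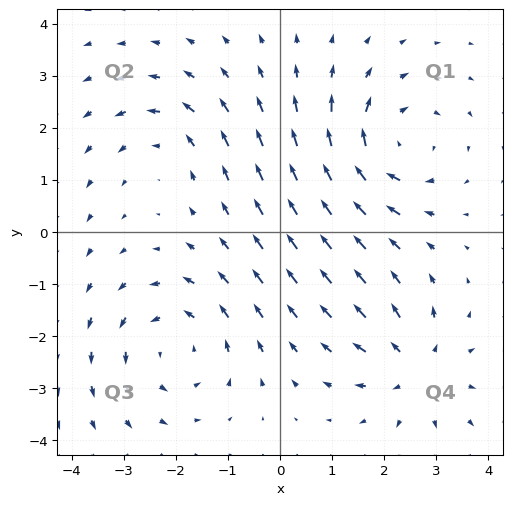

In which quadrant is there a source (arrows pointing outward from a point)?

Q4

The source sits at approximately (2.6, -2.6), which lies in quadrant Q4. The divergence there is about +4, positive as expected for a source.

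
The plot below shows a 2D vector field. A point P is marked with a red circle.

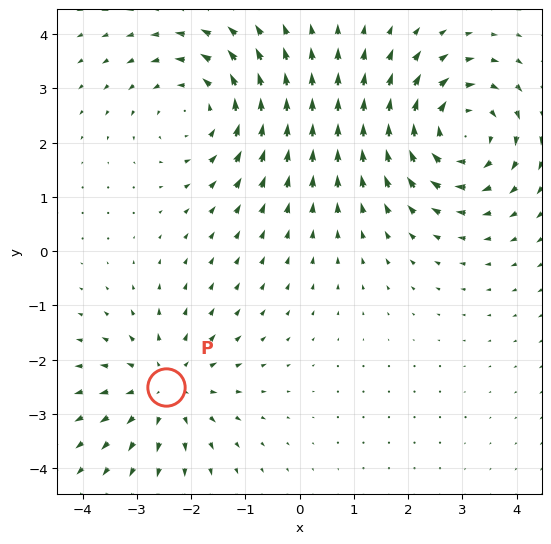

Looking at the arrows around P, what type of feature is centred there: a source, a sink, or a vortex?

source

At P (-2.5, -2.5) the arrows spread outward. Divergence about +3, curl ≈0 — positive divergence with near-zero curl is a source.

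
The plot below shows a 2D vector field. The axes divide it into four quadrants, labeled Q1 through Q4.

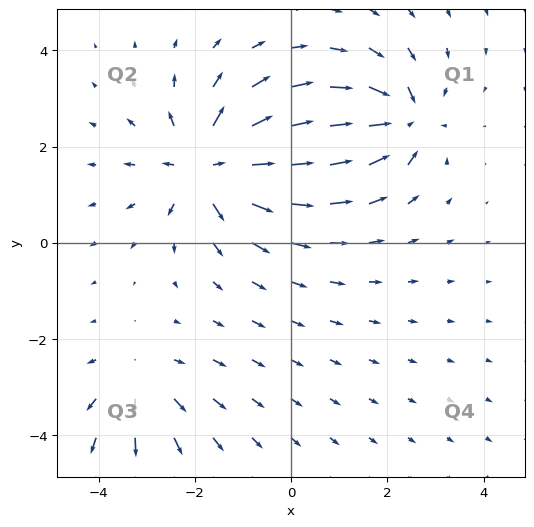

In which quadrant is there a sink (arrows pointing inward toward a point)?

The sink sits at approximately (2.3, 2.6), which lies in quadrant Q1. The divergence there is about -5, negative as expected for a sink.

Q1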